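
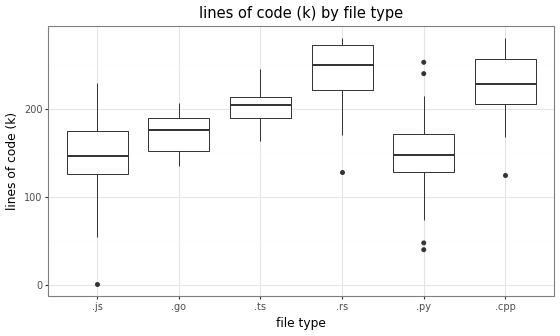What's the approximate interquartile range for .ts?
Q3 ≈ 210, Q1 ≈ 190; IQR ≈ 20.

≈ 20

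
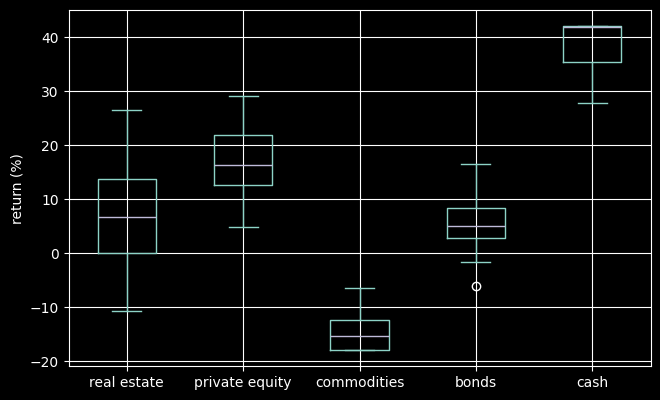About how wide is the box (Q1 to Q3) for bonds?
≈ 5

Q3 ≈ 10, Q1 ≈ 5; IQR ≈ 5.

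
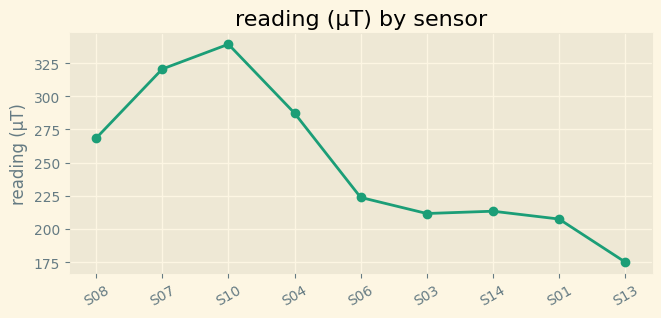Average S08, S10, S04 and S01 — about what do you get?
≈ 270

(260 + 340 + 280 + 200) / 4 ≈ 270.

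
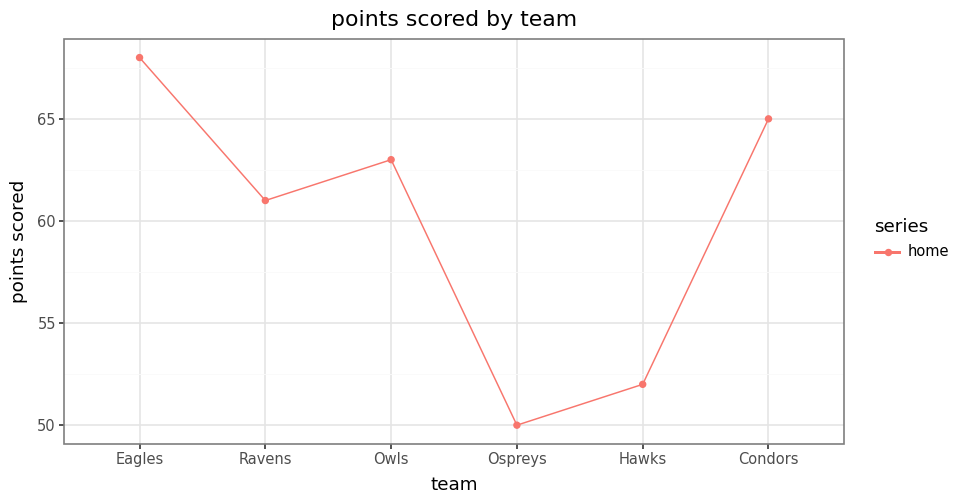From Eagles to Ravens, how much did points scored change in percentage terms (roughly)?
Eagles ≈ 68, Ravens ≈ 60; (60 − 68) / 68 ≈ -11.8%.

≈ -11.8%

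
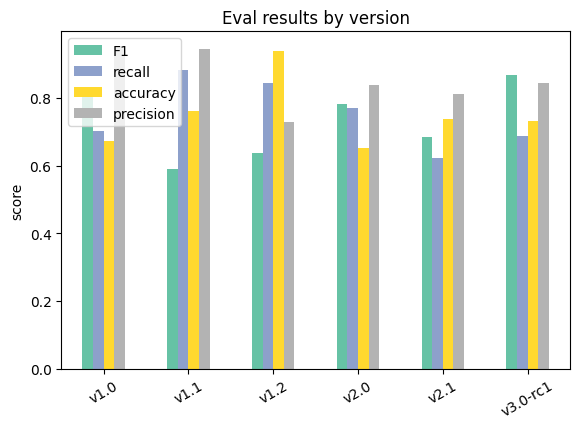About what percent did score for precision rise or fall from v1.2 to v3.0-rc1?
v1.2 ≈ 0.7, v3.0-rc1 ≈ 0.8; (0.8 − 0.7) / 0.7 ≈ +14.3%.

≈ +14.3%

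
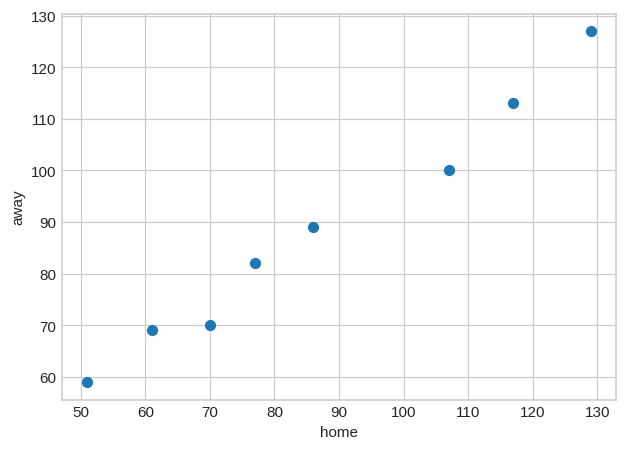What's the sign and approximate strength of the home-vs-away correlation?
Points are positively correlated; strong (|r| ≈ 1.0).

positive, strong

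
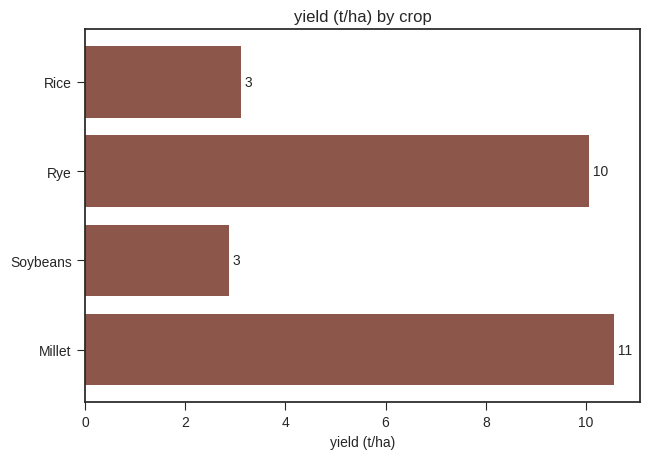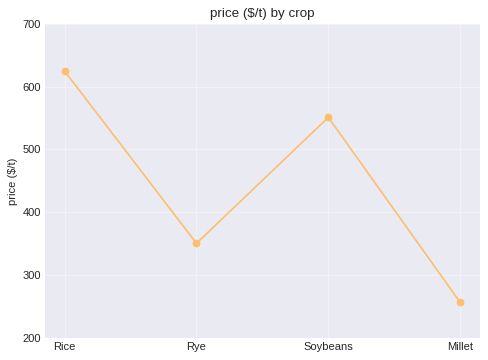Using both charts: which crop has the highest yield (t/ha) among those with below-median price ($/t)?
Chart 2 median price ($/t) ≈ 500; below-median crops: Rye, Millet. Among those, Millet has the highest yield (t/ha) (≈ 11).

Millet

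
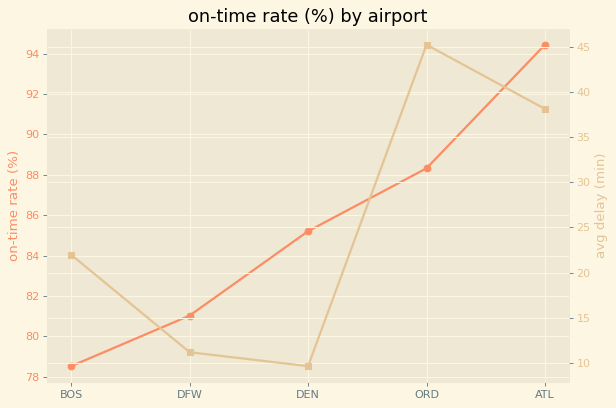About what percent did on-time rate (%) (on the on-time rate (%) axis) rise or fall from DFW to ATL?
DFW ≈ 82, ATL ≈ 94; (94 − 82) / 82 ≈ +14.6%.

≈ +14.6%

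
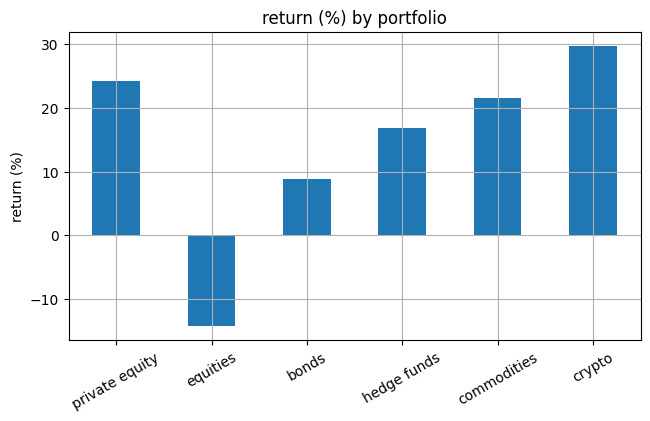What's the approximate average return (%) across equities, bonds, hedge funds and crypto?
(-15 + 10 + 15 + 30) / 4 ≈ 10.

≈ 10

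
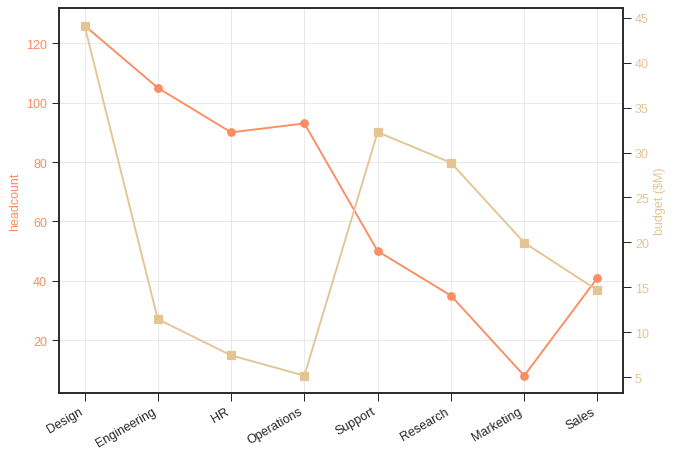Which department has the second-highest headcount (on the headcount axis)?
Engineering

Top 3 (on the headcount axis): Design ≈ 130, Engineering ≈ 100, Operations ≈ 90.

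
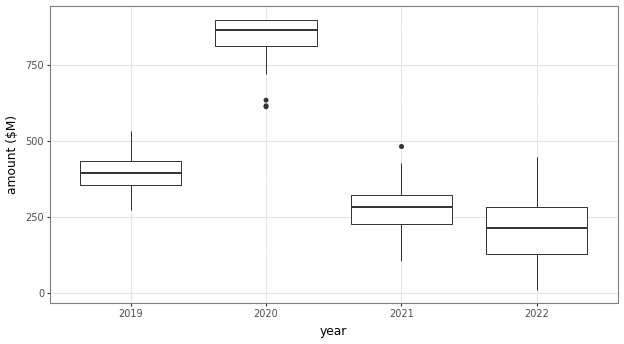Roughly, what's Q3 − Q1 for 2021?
≈ 100

Q3 ≈ 300, Q1 ≈ 200; IQR ≈ 100.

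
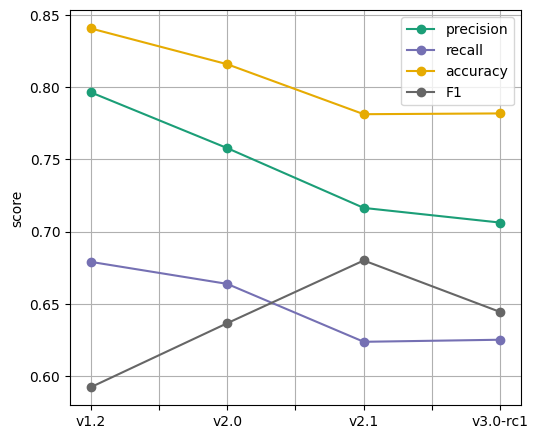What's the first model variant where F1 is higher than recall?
v2.0: F1 ≈ 0.65 vs recall ≈ 0.65 (not yet); v2.1: F1 ≈ 0.70 vs recall ≈ 0.60 (first crossover).

v2.1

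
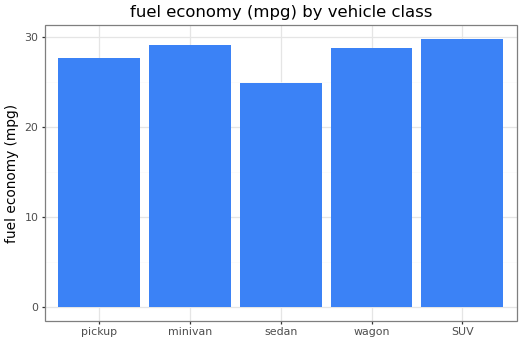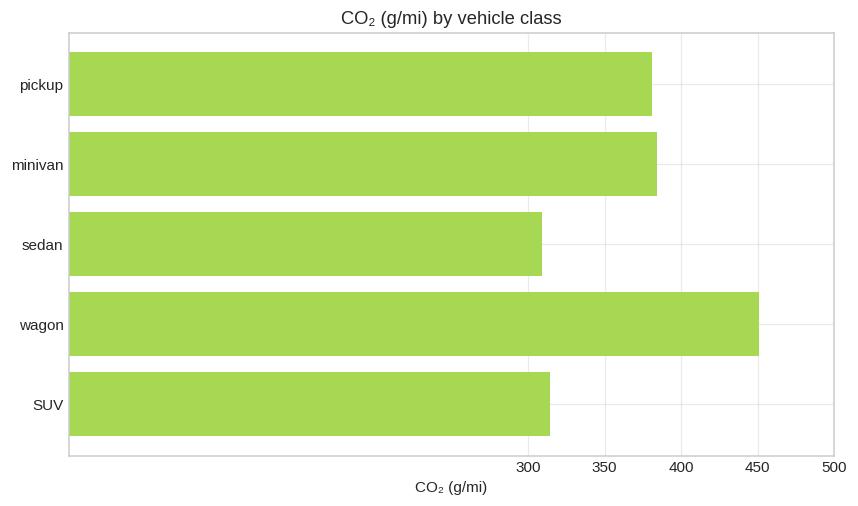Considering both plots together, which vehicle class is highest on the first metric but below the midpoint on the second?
Chart 2 median CO₂ (g/mi) ≈ 400; below-median vehicle classes: sedan, SUV. Among those, SUV has the highest fuel economy (mpg) (≈ 30).

SUV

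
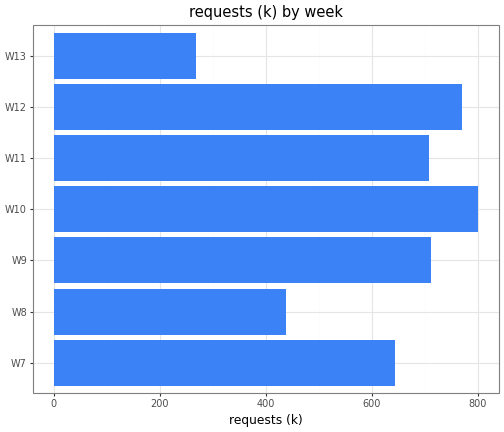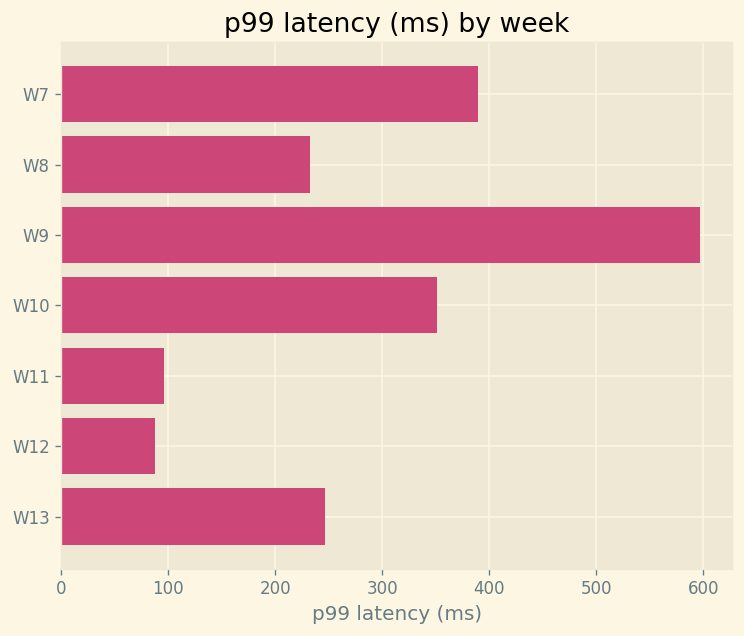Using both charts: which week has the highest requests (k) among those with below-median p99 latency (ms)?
Chart 2 median p99 latency (ms) ≈ 200; below-median weeks: W8, W11, W12. Among those, W12 has the highest requests (k) (≈ 800).

W12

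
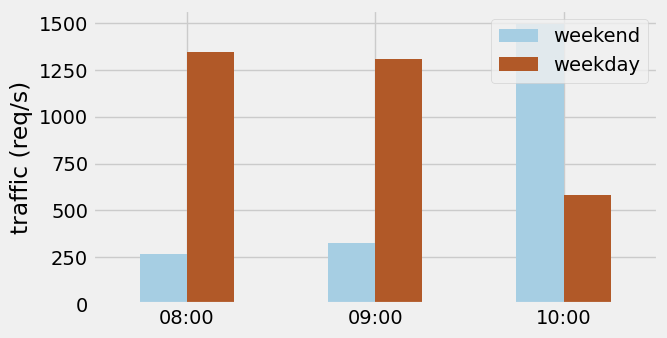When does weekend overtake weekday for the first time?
09:00: weekend ≈ 400 vs weekday ≈ 1400 (not yet); 10:00: weekend ≈ 1400 vs weekday ≈ 600 (first crossover).

10:00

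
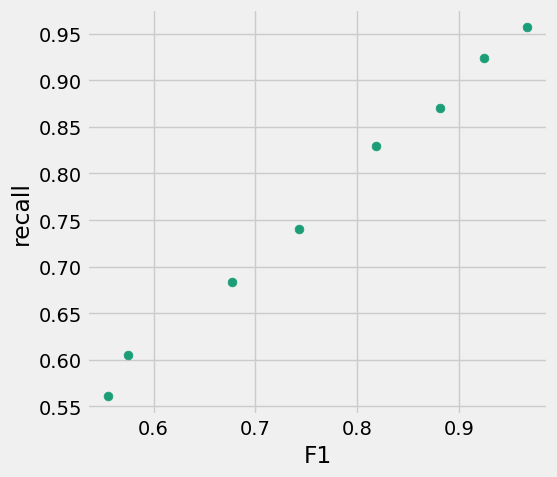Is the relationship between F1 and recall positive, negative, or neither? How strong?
Points are positively correlated; strong (|r| ≈ 1.0).

positive, strong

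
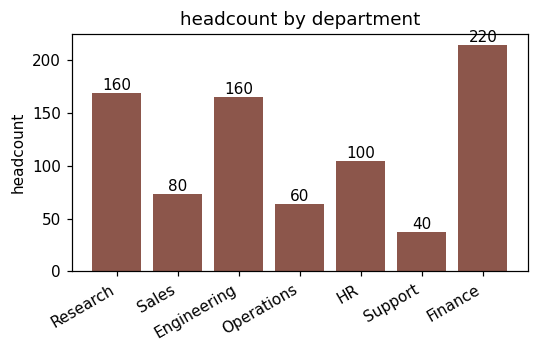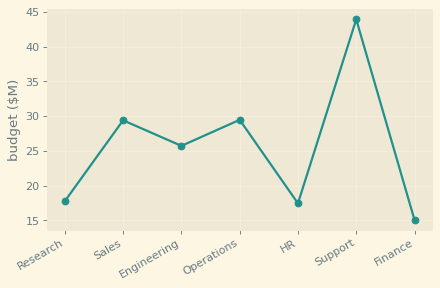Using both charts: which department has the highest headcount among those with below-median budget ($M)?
Chart 2 median budget ($M) ≈ 25; below-median departments: Research, HR, Finance. Among those, Finance has the highest headcount (≈ 220).

Finance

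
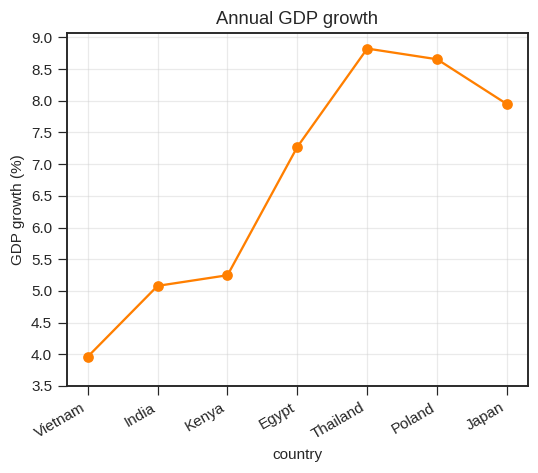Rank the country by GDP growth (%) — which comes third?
Top 4: Thailand ≈ 9.0, Poland ≈ 8.5, Japan ≈ 8.0, Egypt ≈ 7.5.

Japan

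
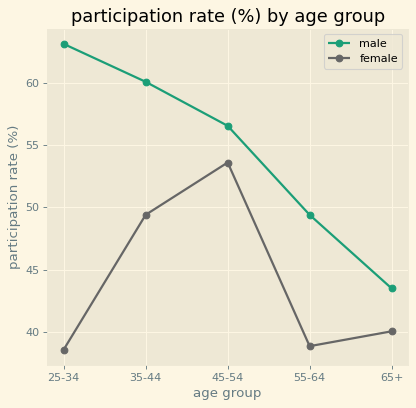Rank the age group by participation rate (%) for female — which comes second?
Top 3 for female: 45-54 ≈ 55, 35-44 ≈ 50, 65+ ≈ 40.

35-44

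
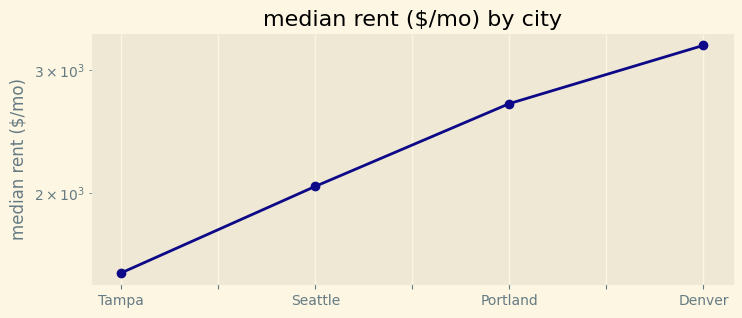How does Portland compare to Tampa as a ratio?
≈ 1.62×

Portland ≈ 2600, Tampa ≈ 1600; 2600/1600 ≈ 1.62.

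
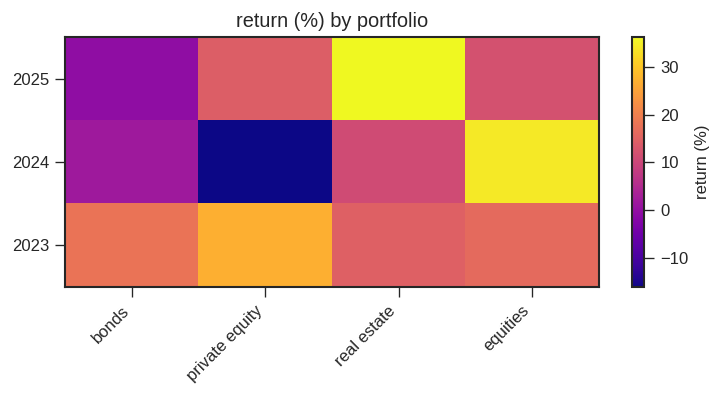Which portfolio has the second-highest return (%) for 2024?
real estate

Top 3 for 2024: equities ≈ 35, real estate ≈ 10, bonds ≈ 0.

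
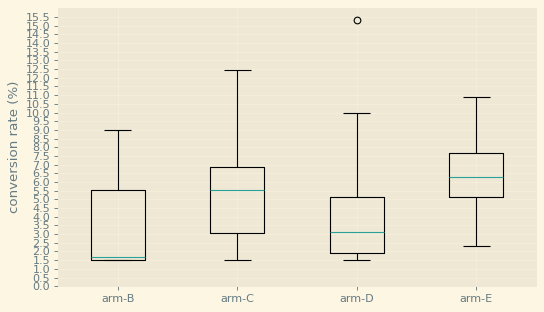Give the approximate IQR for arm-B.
Q3 ≈ 5.5, Q1 ≈ 1.5; IQR ≈ 4.0.

≈ 4.0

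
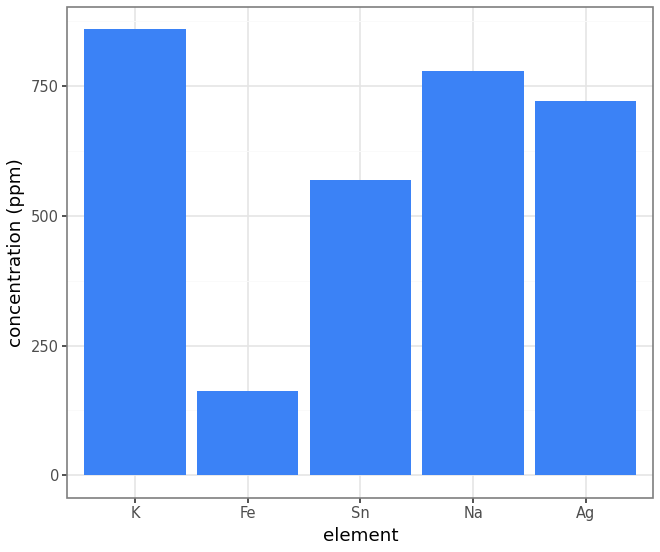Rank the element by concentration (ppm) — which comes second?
Top 3: K ≈ 900, Na ≈ 800, Ag ≈ 700.

Na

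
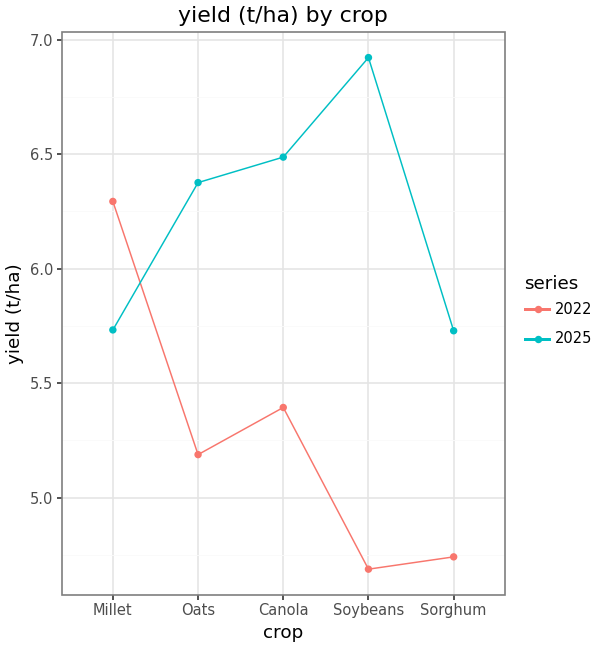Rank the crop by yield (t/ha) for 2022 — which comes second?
Canola

Top 3 for 2022: Millet ≈ 6.2, Canola ≈ 5.4, Oats ≈ 5.2.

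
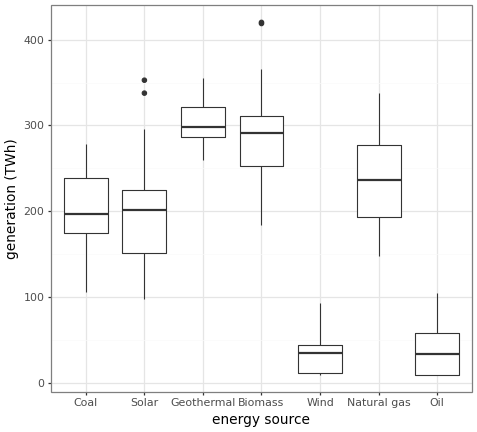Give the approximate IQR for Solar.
Q3 ≈ 225, Q1 ≈ 150; IQR ≈ 75.

≈ 75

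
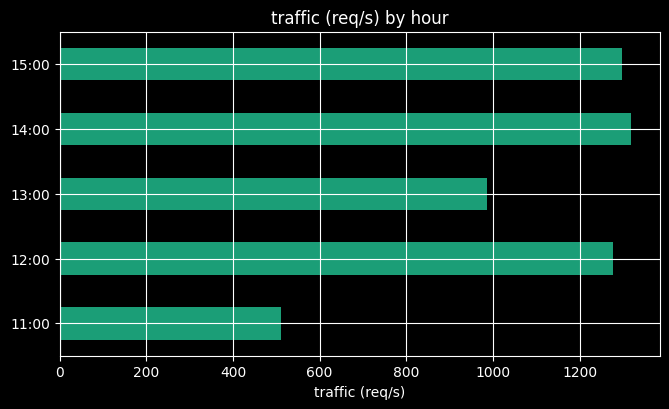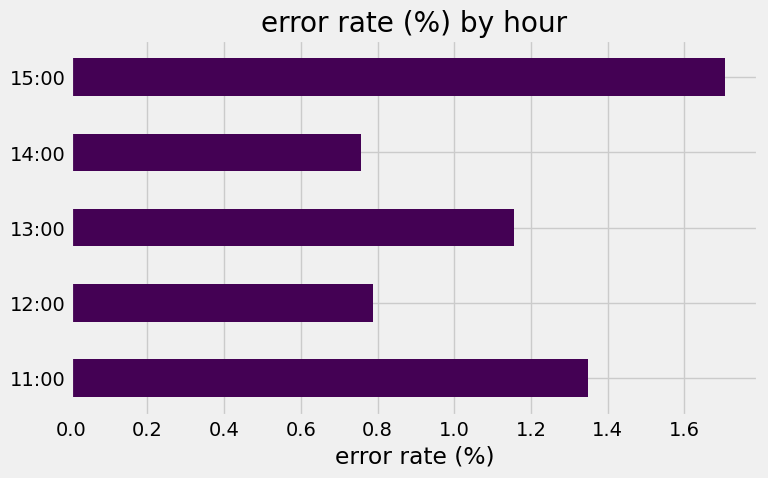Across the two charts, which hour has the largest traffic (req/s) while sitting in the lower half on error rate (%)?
Chart 2 median error rate (%) ≈ 1.2; below-median hours: 12:00, 14:00. Among those, 14:00 has the highest traffic (req/s) (≈ 1400).

14:00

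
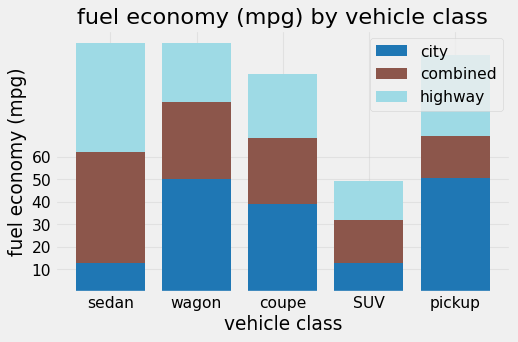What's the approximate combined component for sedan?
≈ 50

combined top ≈ 60, bottom ≈ 10; segment ≈ 50.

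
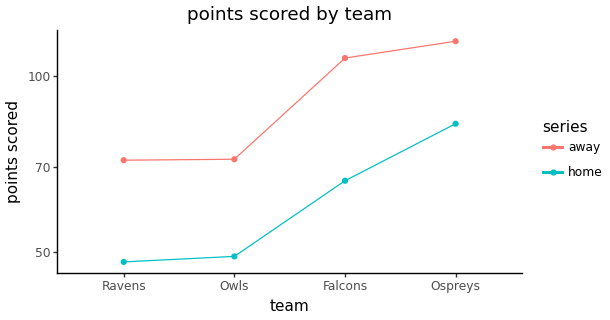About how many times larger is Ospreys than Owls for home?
Ospreys ≈ 80, Owls ≈ 50; 80/50 ≈ 1.6.

≈ 1.6×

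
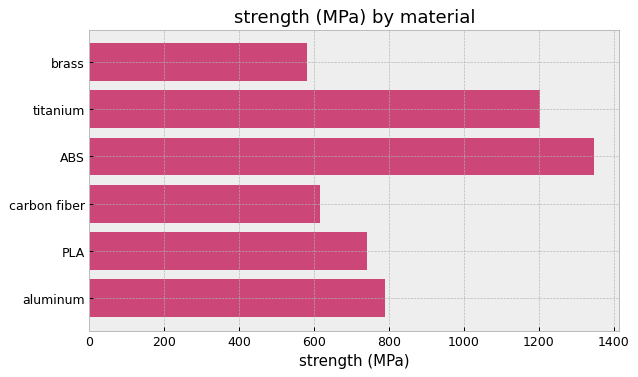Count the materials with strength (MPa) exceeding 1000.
2

Above 1000: titanium, ABS.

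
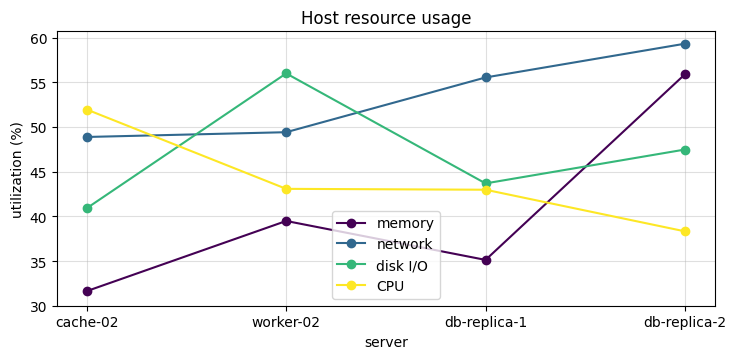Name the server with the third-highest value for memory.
db-replica-1

Top 4 for memory: db-replica-2 ≈ 55, worker-02 ≈ 40, db-replica-1 ≈ 35, cache-02 ≈ 30.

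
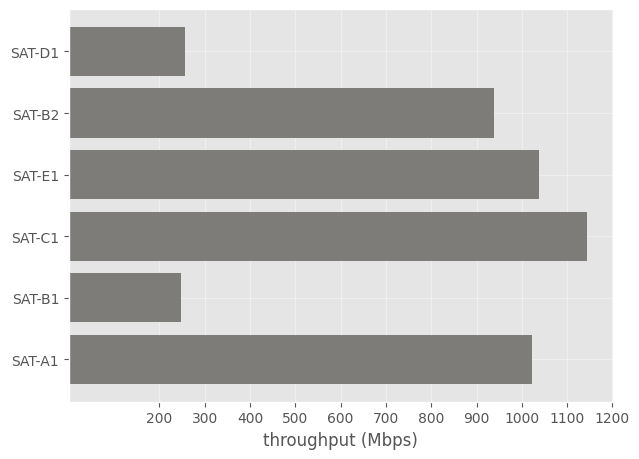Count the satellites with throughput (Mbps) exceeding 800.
4

Above 800: SAT-B2, SAT-E1, SAT-C1, SAT-A1.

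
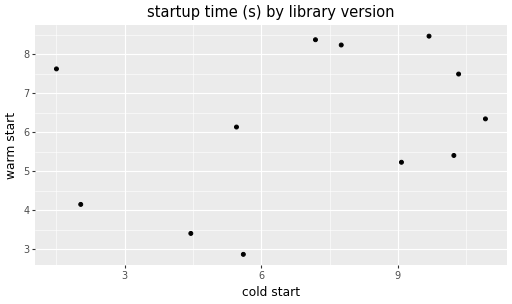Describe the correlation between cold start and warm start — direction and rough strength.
Points are positively correlated; weak (|r| ≈ 0.3).

positive, weak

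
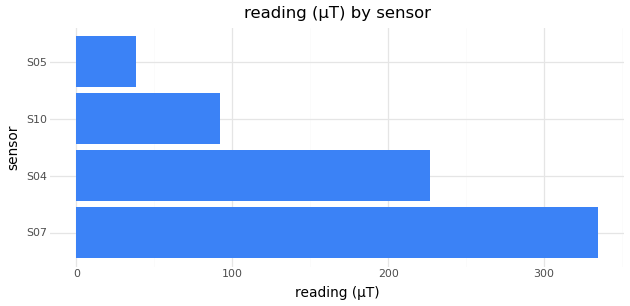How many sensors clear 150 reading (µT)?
2

Above 150: S07, S04.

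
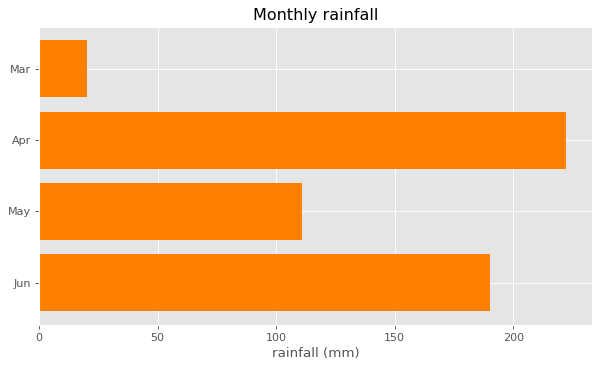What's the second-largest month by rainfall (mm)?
Jun

Top 3: Apr ≈ 220, Jun ≈ 200, May ≈ 120.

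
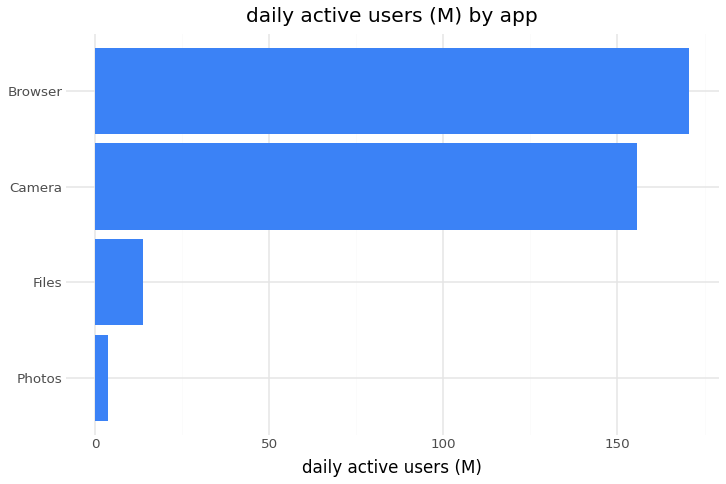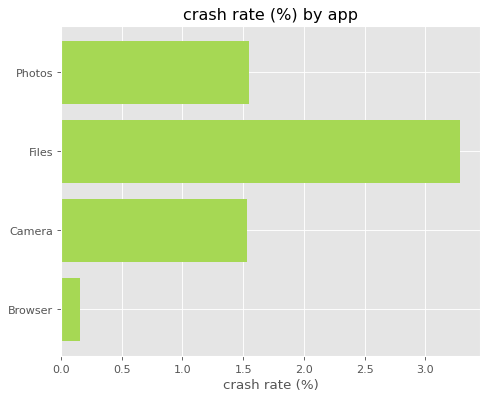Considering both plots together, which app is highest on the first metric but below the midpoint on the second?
Chart 2 median crash rate (%) ≈ 1.5; below-median apps: Camera, Browser. Among those, Browser has the highest daily active users (M) (≈ 180).

Browser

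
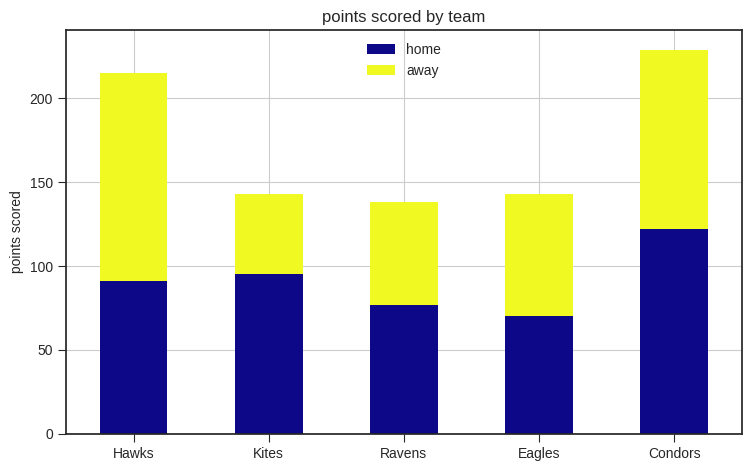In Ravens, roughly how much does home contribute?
home top ≈ 80, bottom ≈ 0; segment ≈ 80.

≈ 80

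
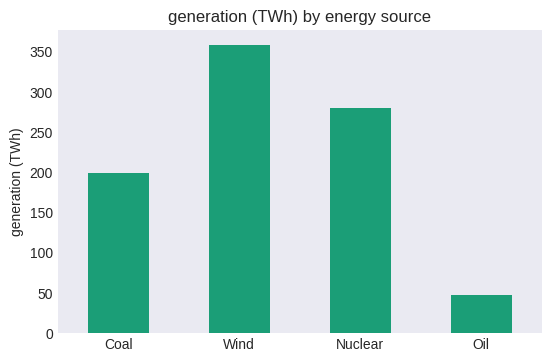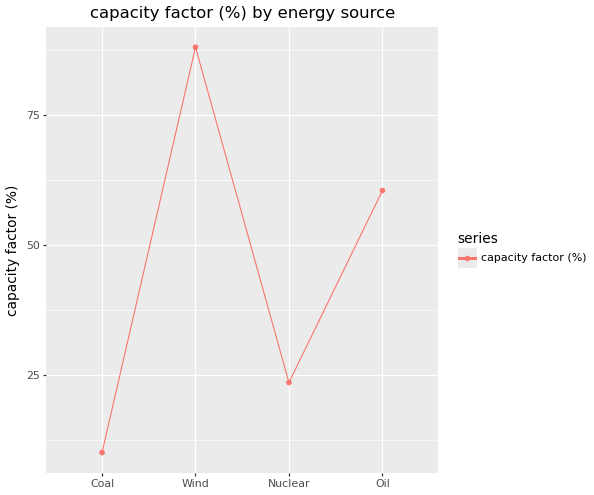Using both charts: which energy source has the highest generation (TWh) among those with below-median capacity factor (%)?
Chart 2 median capacity factor (%) ≈ 40; below-median energy sources: Coal, Nuclear. Among those, Nuclear has the highest generation (TWh) (≈ 300).

Nuclear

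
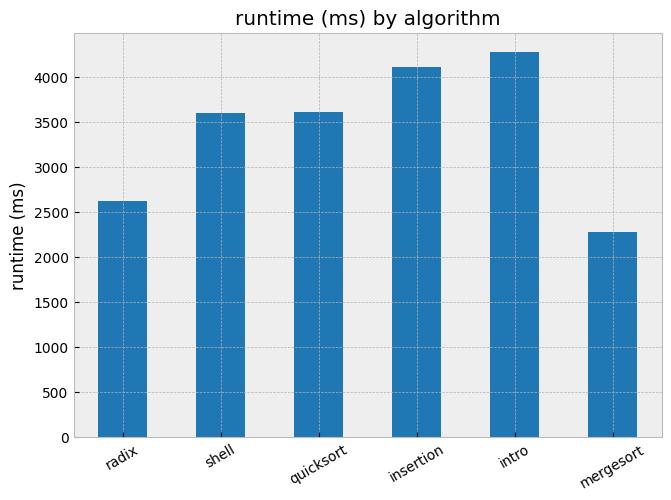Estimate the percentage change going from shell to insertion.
≈ +14.3%

shell ≈ 3500, insertion ≈ 4000; (4000 − 3500) / 3500 ≈ +14.3%.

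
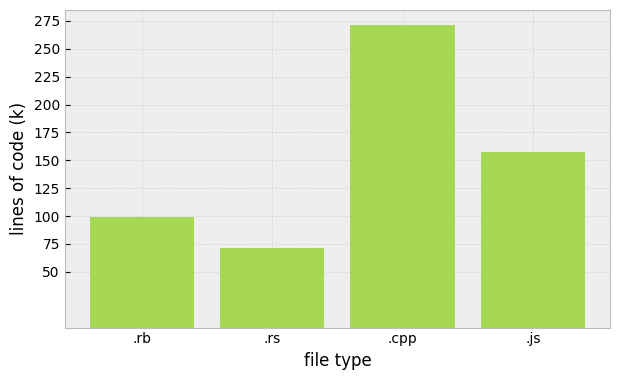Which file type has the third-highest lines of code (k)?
.rb

Top 4: .cpp ≈ 275, .js ≈ 150, .rb ≈ 100, .rs ≈ 75.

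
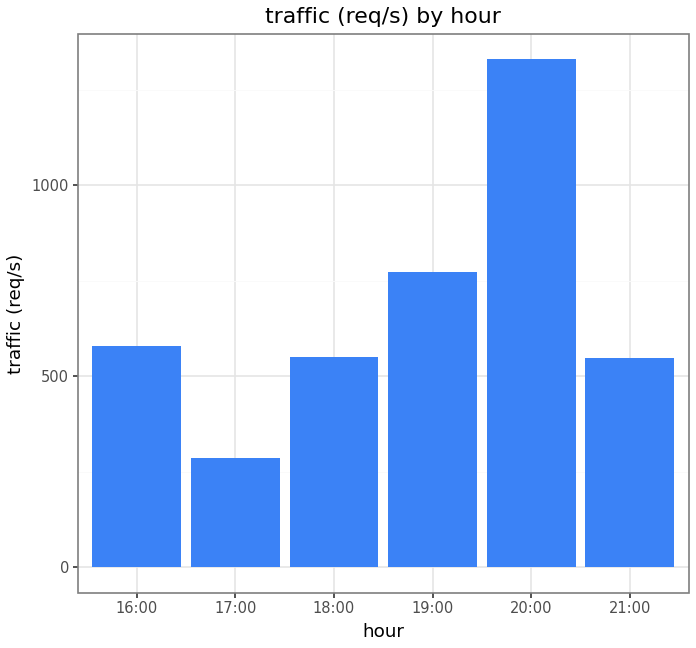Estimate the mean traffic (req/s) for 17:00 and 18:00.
≈ 400

(200 + 600) / 2 ≈ 400.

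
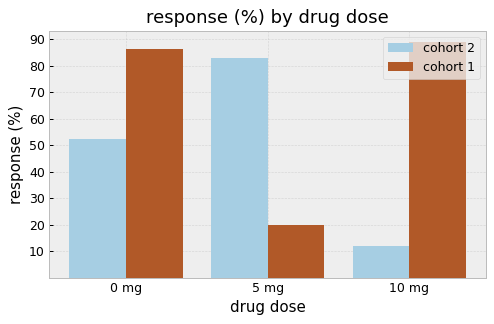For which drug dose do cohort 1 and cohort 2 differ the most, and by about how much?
10 mg: cohort 1 ≈ 90, cohort 2 ≈ 10 → gap ≈ 80. Next-largest (5 mg) is only ≈ 60.

10 mg, ≈ 80 %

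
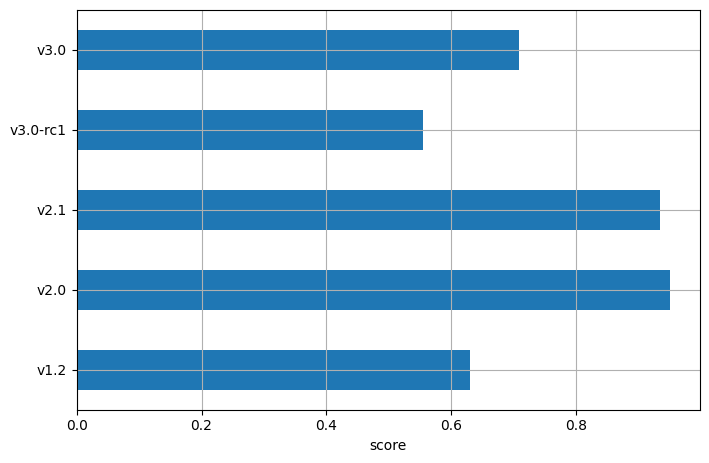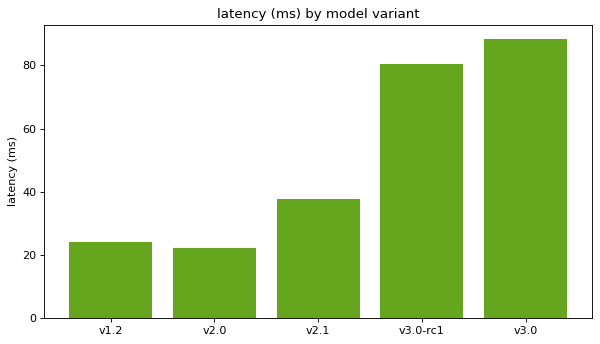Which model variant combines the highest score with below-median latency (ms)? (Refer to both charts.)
v2.0

Chart 2 median latency (ms) ≈ 40; below-median model variants: v1.2, v2.0. Among those, v2.0 has the highest score (≈ 1).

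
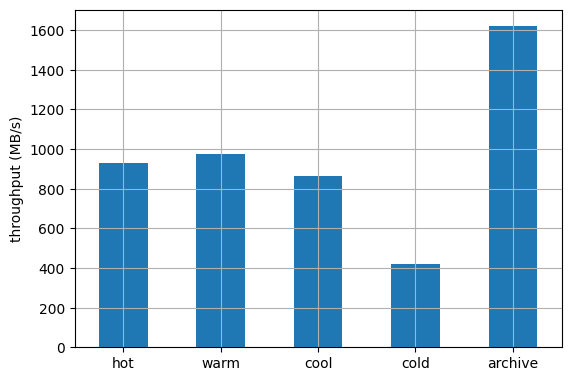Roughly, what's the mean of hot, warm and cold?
≈ 800

(1000 + 1000 + 400) / 3 ≈ 800.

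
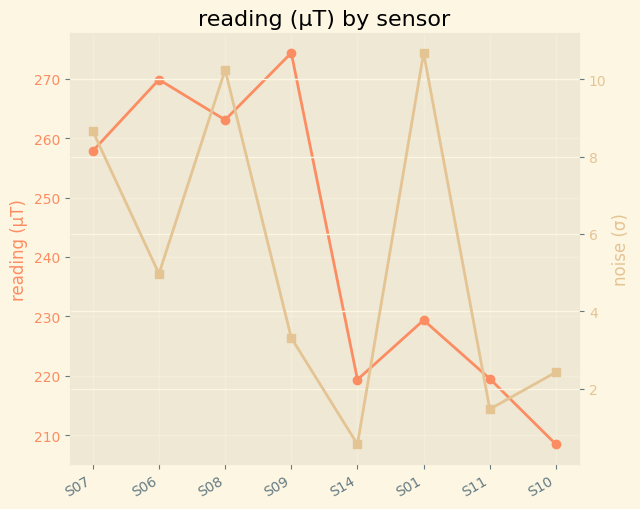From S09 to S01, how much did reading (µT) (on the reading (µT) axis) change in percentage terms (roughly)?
≈ -14.8%

S09 ≈ 270, S01 ≈ 230; (230 − 270) / 270 ≈ -14.8%.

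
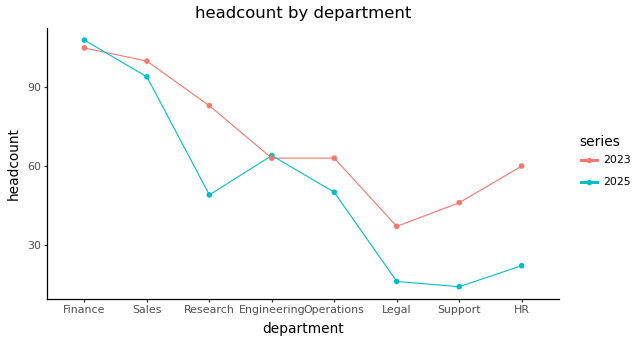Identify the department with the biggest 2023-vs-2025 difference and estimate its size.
HR, ≈ 40

HR: 2023 ≈ 60, 2025 ≈ 20 → gap ≈ 40. Next-largest (Research) is only ≈ 30.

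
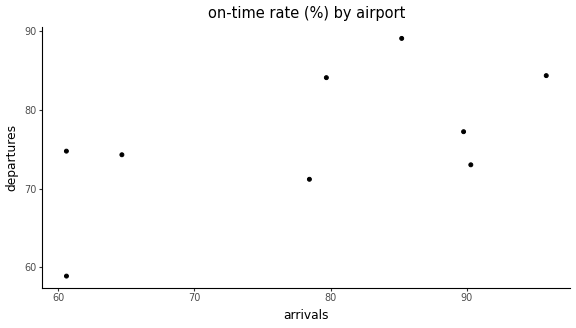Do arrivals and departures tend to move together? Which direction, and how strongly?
Points are positively correlated; moderate (|r| ≈ 0.6).

positive, moderate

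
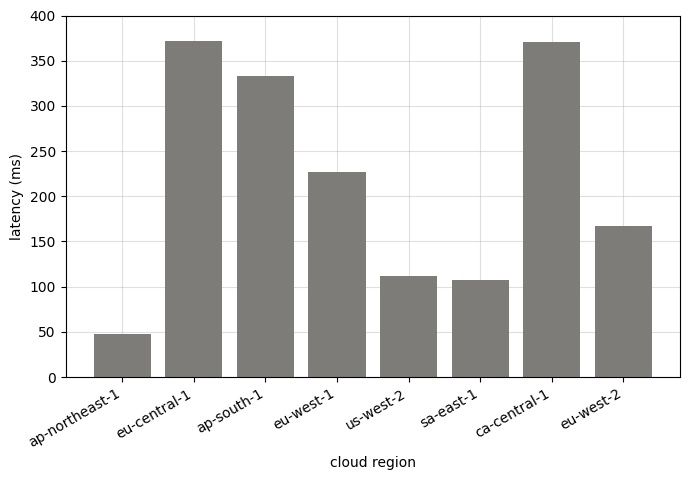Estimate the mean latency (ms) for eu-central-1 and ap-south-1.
(350 + 350) / 2 ≈ 350.

≈ 350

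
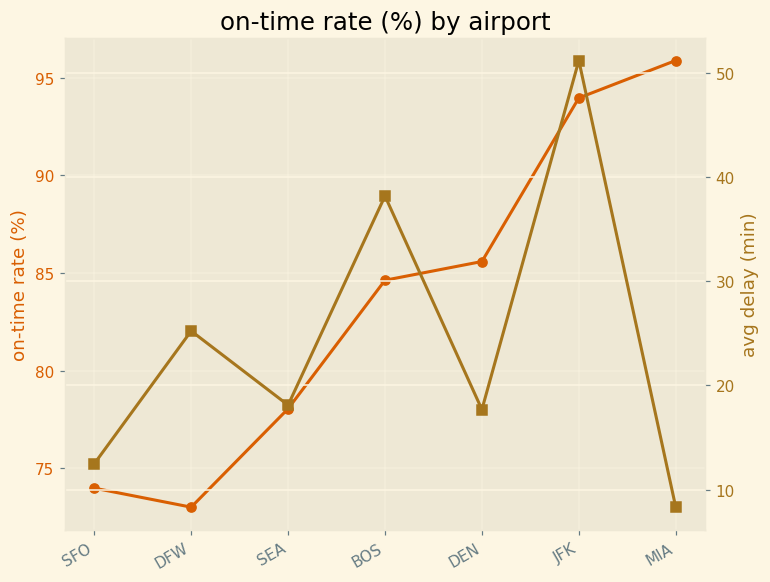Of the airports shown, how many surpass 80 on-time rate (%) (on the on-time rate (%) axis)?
Above 80: BOS, DEN, JFK, MIA.

4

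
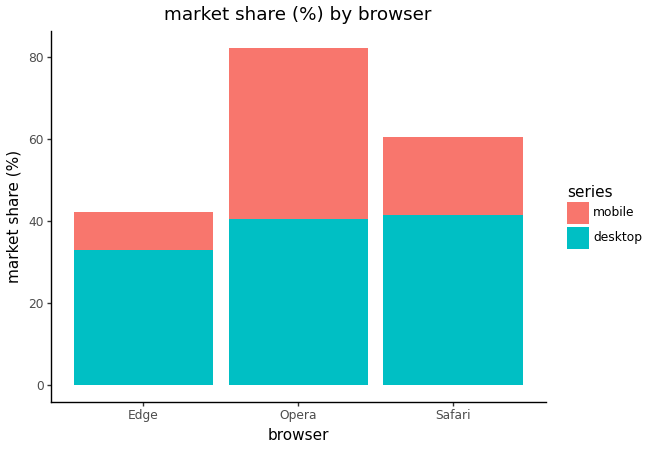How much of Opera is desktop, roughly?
desktop top ≈ 40, bottom ≈ 0; segment ≈ 40.

≈ 40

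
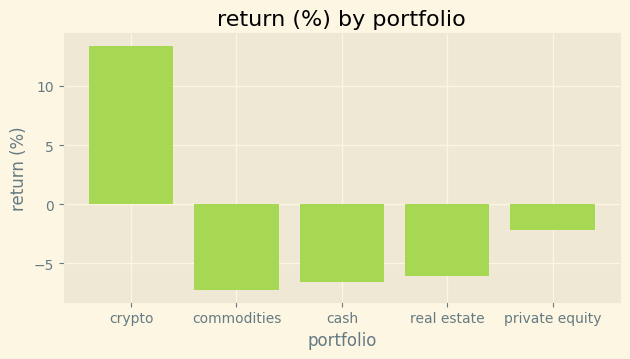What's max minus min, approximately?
≈ 22

Max crypto ≈ 14, min commodities ≈ -8; range ≈ 22.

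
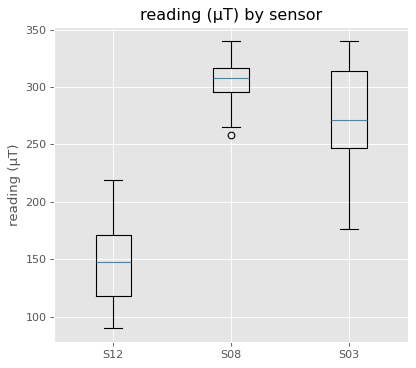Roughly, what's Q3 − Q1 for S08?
≈ 20

Q3 ≈ 320, Q1 ≈ 300; IQR ≈ 20.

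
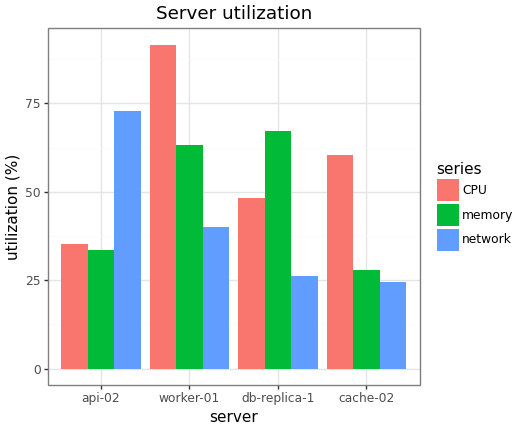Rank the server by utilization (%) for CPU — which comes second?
Top 3 for CPU: worker-01 ≈ 90, cache-02 ≈ 60, db-replica-1 ≈ 50.

cache-02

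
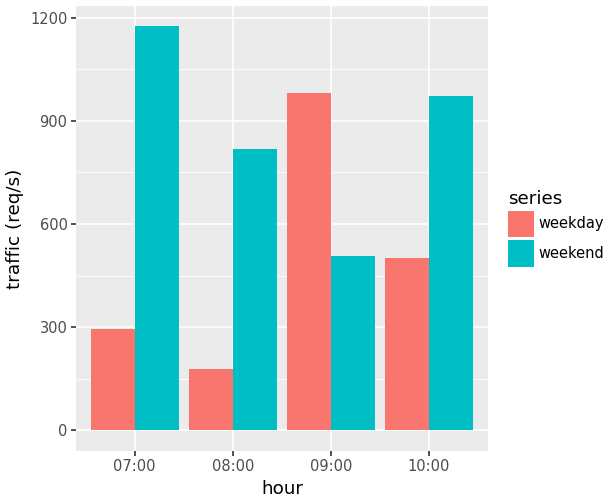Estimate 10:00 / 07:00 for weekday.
10:00 ≈ 500, 07:00 ≈ 300; 500/300 ≈ 1.67.

≈ 1.67×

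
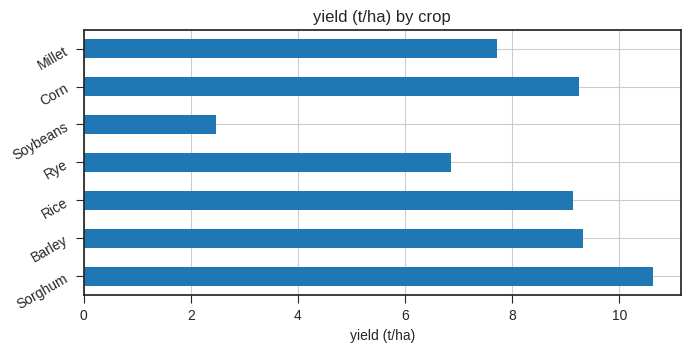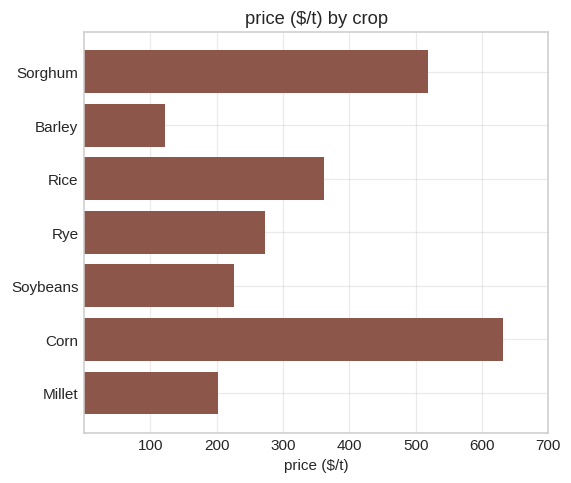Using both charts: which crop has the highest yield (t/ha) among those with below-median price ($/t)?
Barley

Chart 2 median price ($/t) ≈ 300; below-median crops: Barley, Soybeans, Millet. Among those, Barley has the highest yield (t/ha) (≈ 9).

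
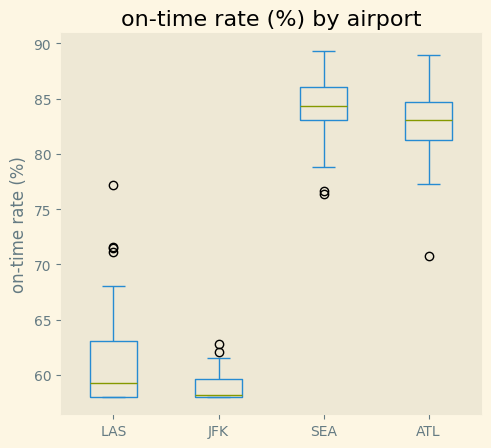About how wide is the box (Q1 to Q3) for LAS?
≈ 5

Q3 ≈ 65, Q1 ≈ 60; IQR ≈ 5.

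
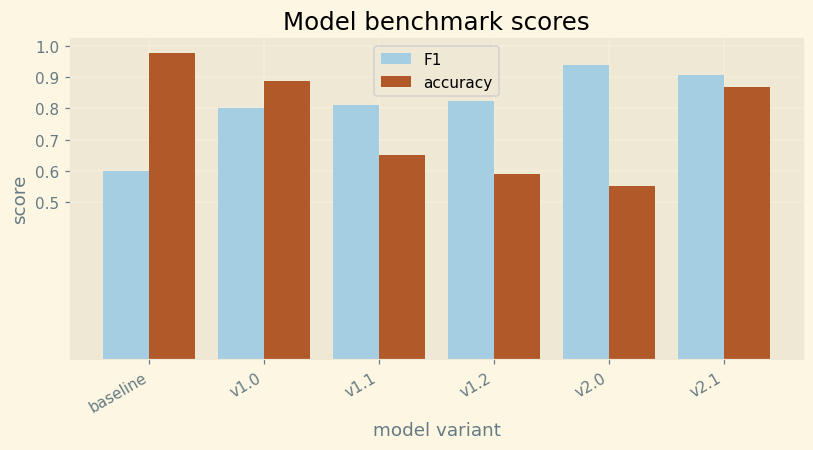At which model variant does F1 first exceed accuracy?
v1.1

v1.0: F1 ≈ 0.8 vs accuracy ≈ 0.9 (not yet); v1.1: F1 ≈ 0.8 vs accuracy ≈ 0.7 (first crossover).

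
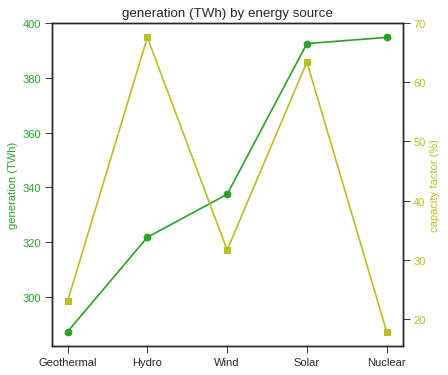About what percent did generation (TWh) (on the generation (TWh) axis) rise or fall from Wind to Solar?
≈ +14.7%

Wind ≈ 340, Solar ≈ 390; (390 − 340) / 340 ≈ +14.7%.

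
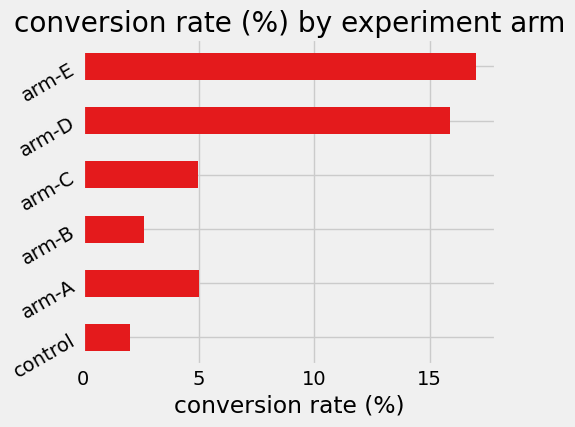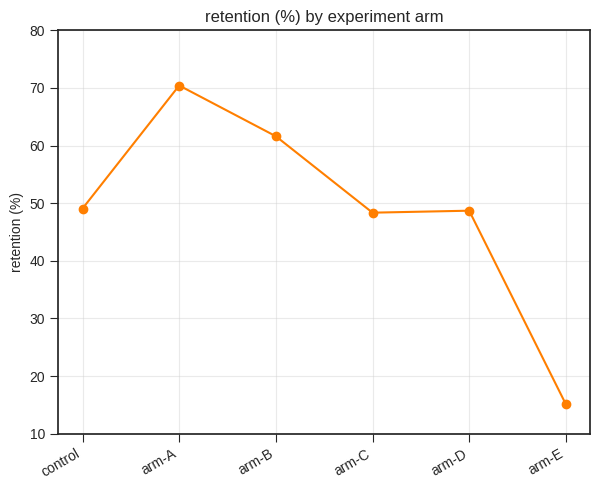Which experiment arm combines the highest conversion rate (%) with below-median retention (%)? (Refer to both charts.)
Chart 2 median retention (%) ≈ 50; below-median experiment arms: arm-C, arm-D, arm-E. Among those, arm-E has the highest conversion rate (%) (≈ 18).

arm-E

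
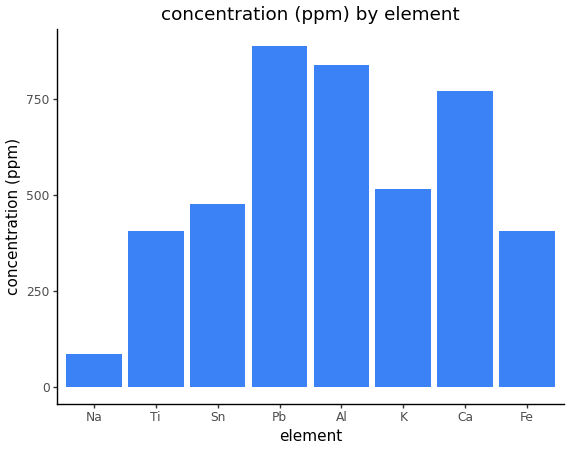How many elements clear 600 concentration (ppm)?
3

Above 600: Pb, Al, Ca.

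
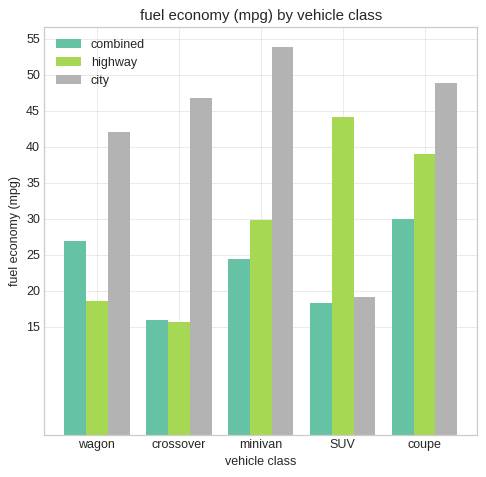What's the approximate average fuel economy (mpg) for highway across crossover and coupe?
(15 + 40) / 2 ≈ 28.

≈ 28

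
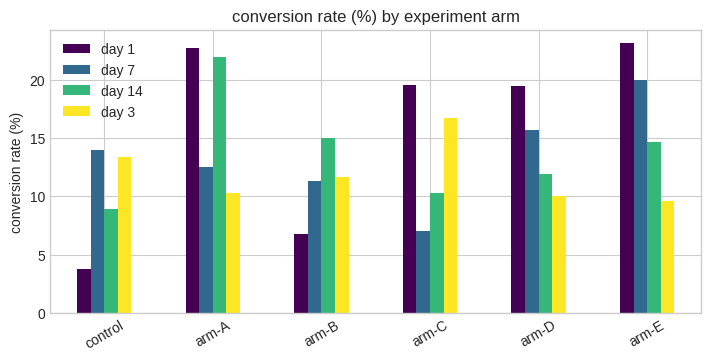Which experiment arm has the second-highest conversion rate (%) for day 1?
arm-A

Top 3 for day 1: arm-E ≈ 24, arm-A ≈ 22, arm-C ≈ 20.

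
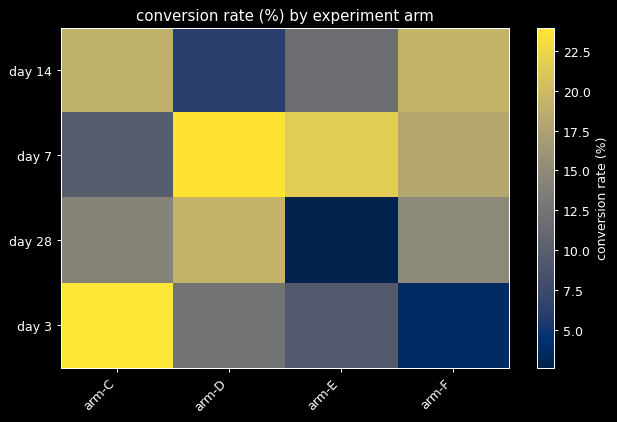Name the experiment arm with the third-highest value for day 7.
arm-F

Top 4 for day 7: arm-D ≈ 24, arm-E ≈ 22, arm-F ≈ 18, arm-C ≈ 10.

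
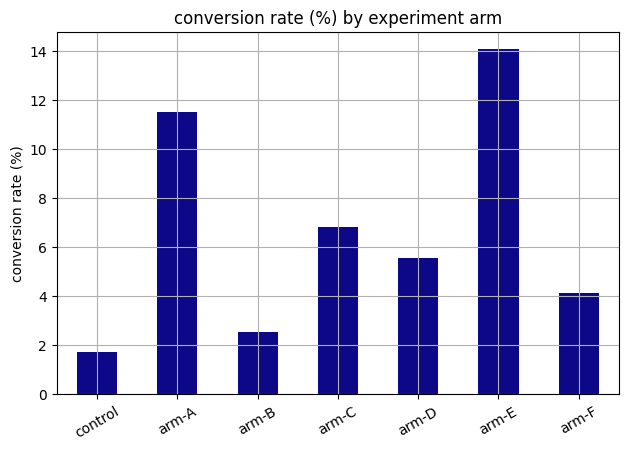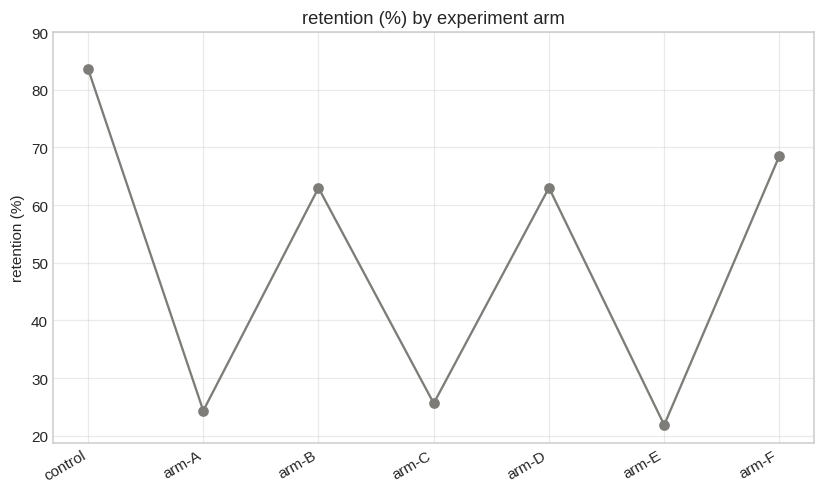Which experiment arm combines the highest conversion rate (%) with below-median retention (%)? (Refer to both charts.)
Chart 2 median retention (%) ≈ 60; below-median experiment arms: arm-A, arm-C, arm-E. Among those, arm-E has the highest conversion rate (%) (≈ 14).

arm-E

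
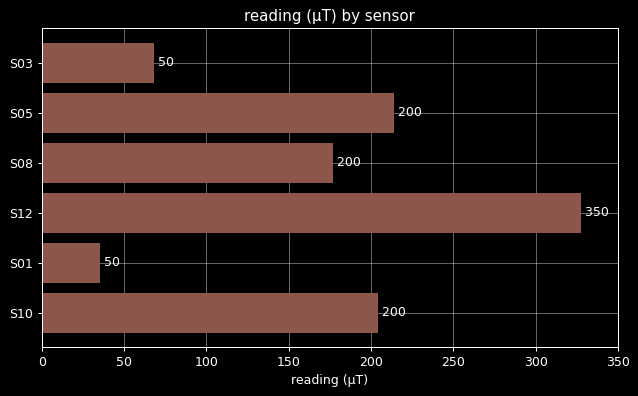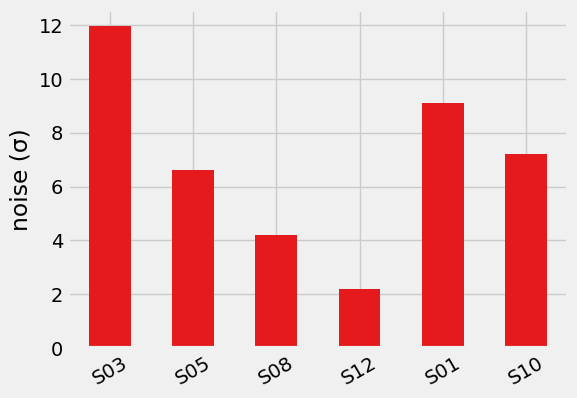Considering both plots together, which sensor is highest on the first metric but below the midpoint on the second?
S12

Chart 2 median noise (σ) ≈ 6; below-median sensors: S05, S08, S12. Among those, S12 has the highest reading (µT) (≈ 350).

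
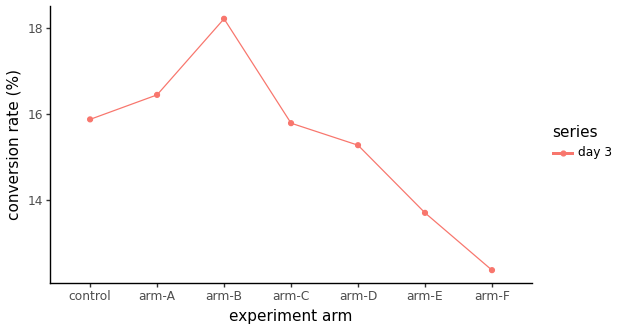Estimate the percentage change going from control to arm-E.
control ≈ 16.0, arm-E ≈ 13.5; (13.5 − 16.0) / 16.0 ≈ -15.6%.

≈ -15.6%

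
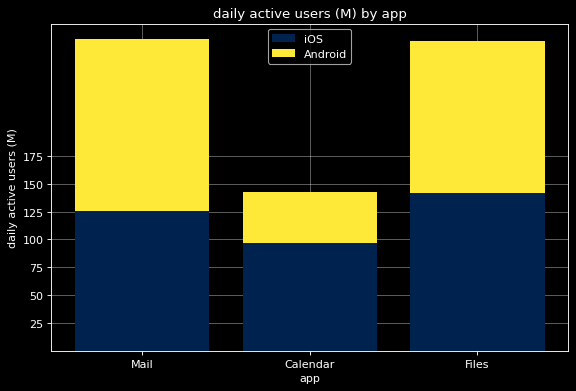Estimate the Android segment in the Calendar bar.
≈ 50

Android top ≈ 150, bottom ≈ 100; segment ≈ 50.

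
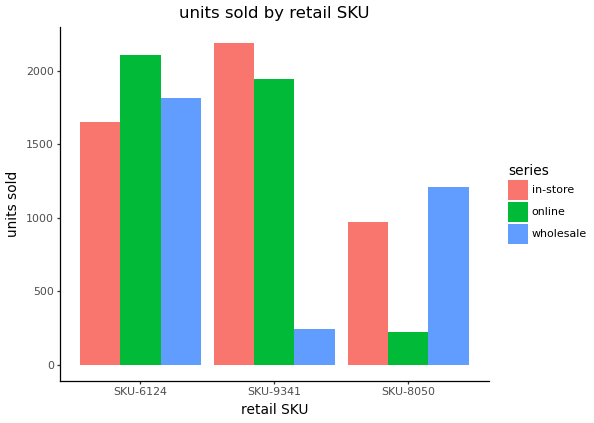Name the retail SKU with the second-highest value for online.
SKU-9341

Top 3 for online: SKU-6124 ≈ 2200, SKU-9341 ≈ 2000, SKU-8050 ≈ 200.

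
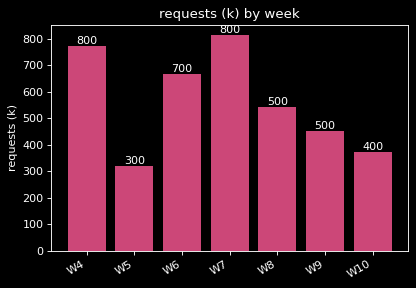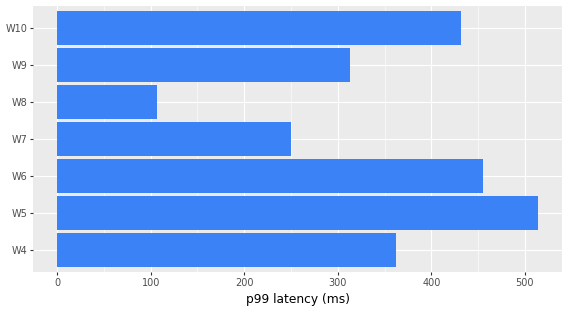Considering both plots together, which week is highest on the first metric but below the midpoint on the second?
W7

Chart 2 median p99 latency (ms) ≈ 350; below-median weeks: W7, W8, W9. Among those, W7 has the highest requests (k) (≈ 800).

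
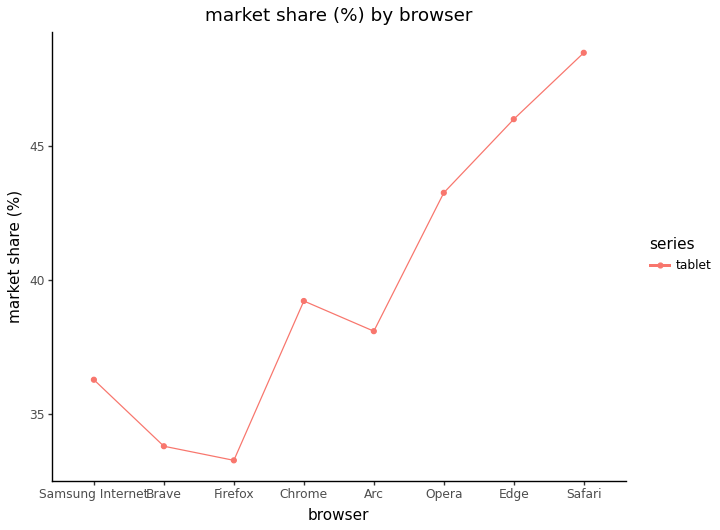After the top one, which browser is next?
Top 3: Safari ≈ 48, Edge ≈ 46, Opera ≈ 44.

Edge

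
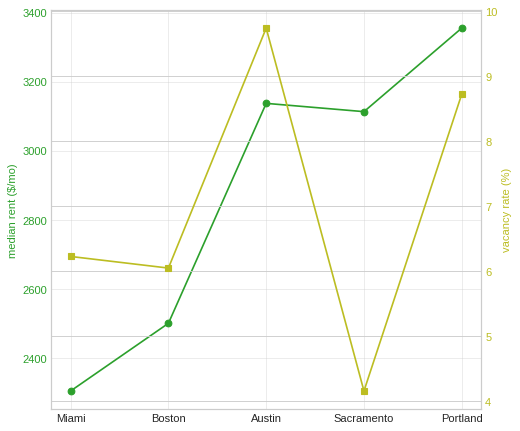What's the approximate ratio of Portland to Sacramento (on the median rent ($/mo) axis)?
Portland ≈ 3400, Sacramento ≈ 3100; 3400/3100 ≈ 1.1.

≈ 1.1×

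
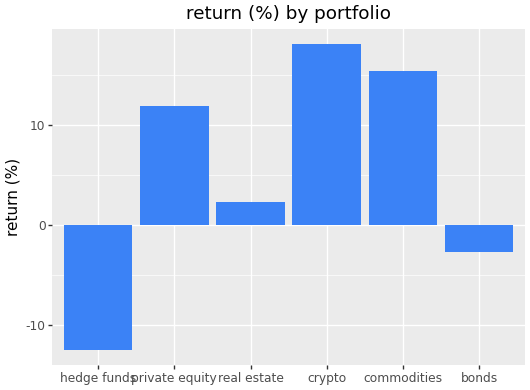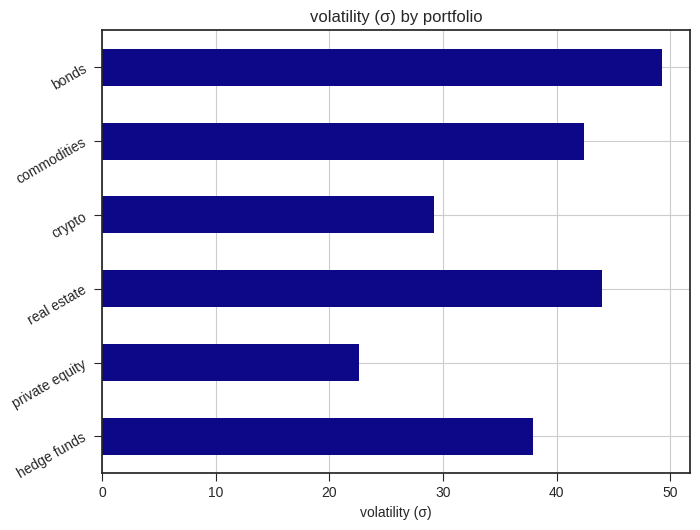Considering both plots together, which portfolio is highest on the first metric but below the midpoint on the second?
Chart 2 median volatility (σ) ≈ 40; below-median portfolios: hedge funds, private equity, crypto. Among those, crypto has the highest return (%) (≈ 18).

crypto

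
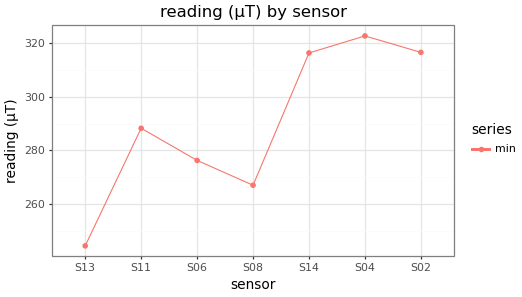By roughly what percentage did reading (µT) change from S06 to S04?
≈ +14.3%

S06 ≈ 280, S04 ≈ 320; (320 − 280) / 280 ≈ +14.3%.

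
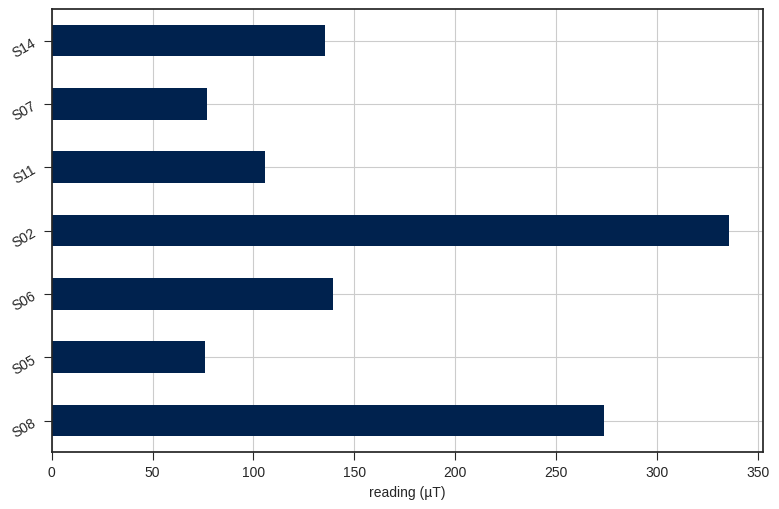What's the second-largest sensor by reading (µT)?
S08

Top 3: S02 ≈ 350, S08 ≈ 250, S06 ≈ 150.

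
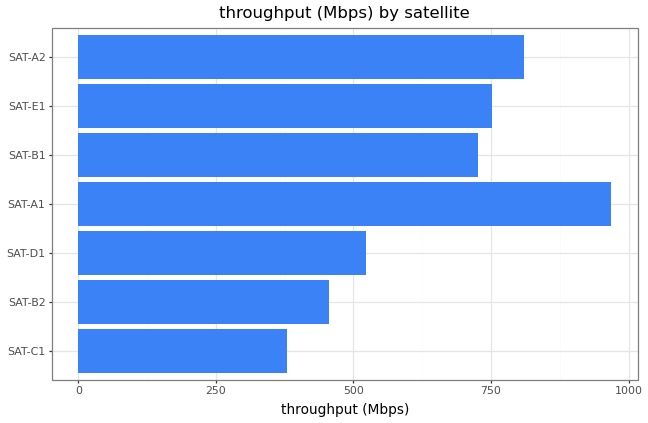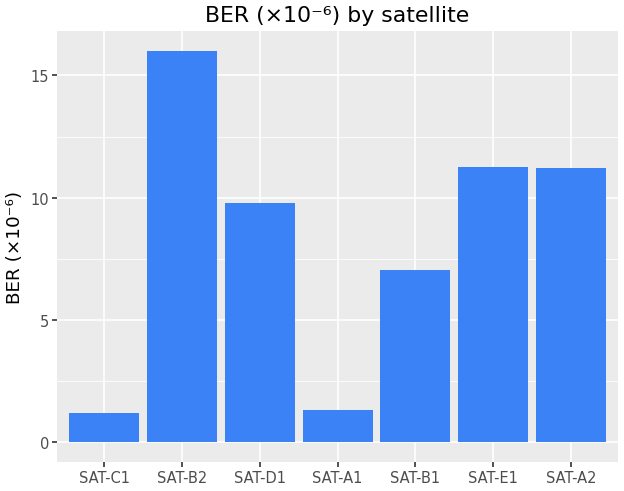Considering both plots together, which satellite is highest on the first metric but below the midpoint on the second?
SAT-A1

Chart 2 median BER (×10⁻⁶) ≈ 10; below-median satellites: SAT-C1, SAT-A1, SAT-B1. Among those, SAT-A1 has the highest throughput (Mbps) (≈ 1000).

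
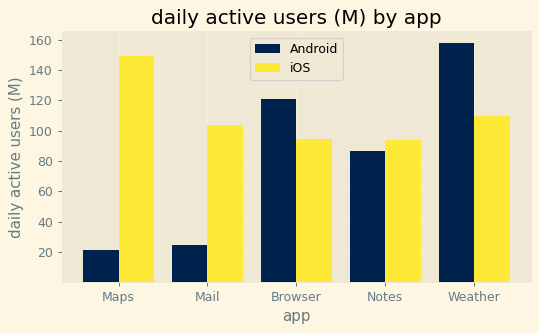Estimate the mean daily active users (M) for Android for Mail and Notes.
≈ 50

(20 + 80) / 2 ≈ 50.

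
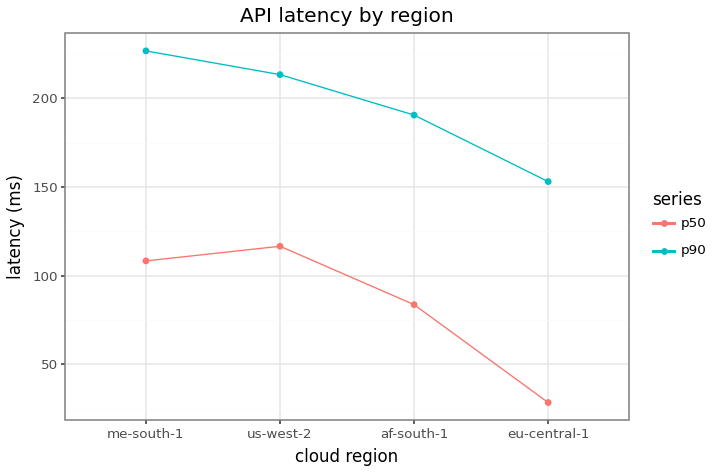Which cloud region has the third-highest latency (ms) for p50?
Top 4 for p50: us-west-2 ≈ 120, me-south-1 ≈ 100, af-south-1 ≈ 80, eu-central-1 ≈ 20.

af-south-1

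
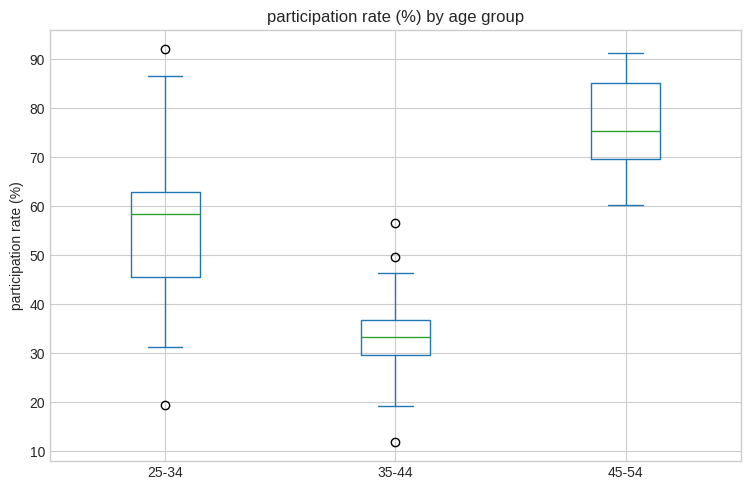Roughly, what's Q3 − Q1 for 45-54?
Q3 ≈ 85, Q1 ≈ 70; IQR ≈ 15.

≈ 15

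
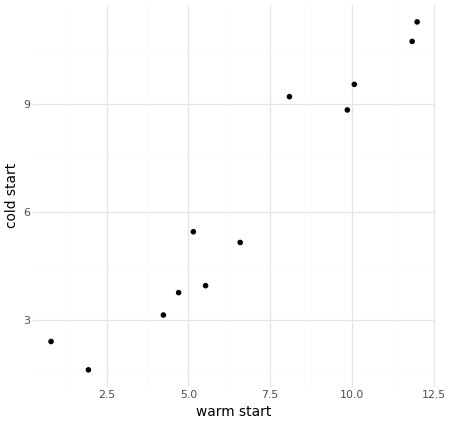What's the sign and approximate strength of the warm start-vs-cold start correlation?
positive, strong

Points are positively correlated; strong (|r| ≈ 1.0).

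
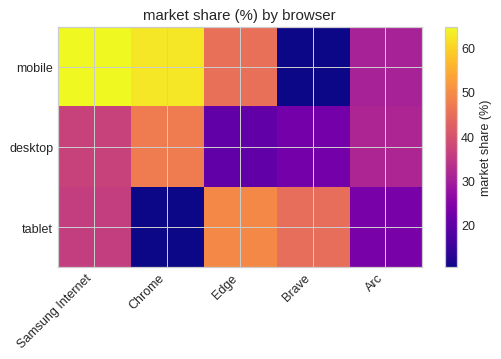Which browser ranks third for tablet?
Samsung Internet

Top 4 for tablet: Edge ≈ 50, Brave ≈ 45, Samsung Internet ≈ 35, Arc ≈ 25.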